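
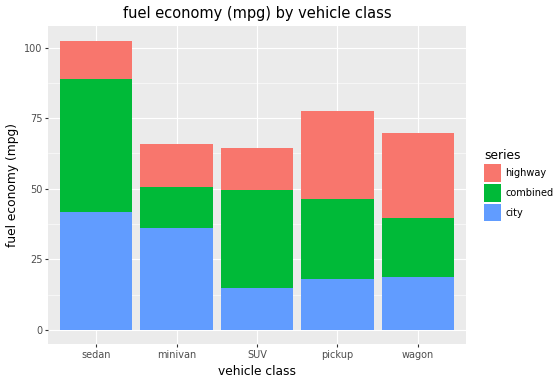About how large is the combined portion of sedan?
≈ 50

combined top ≈ 90, bottom ≈ 40; segment ≈ 50.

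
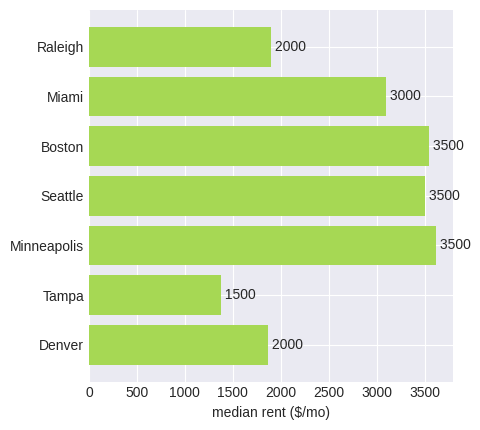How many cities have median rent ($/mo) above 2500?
4

Above 2500: Miami, Boston, Seattle, Minneapolis.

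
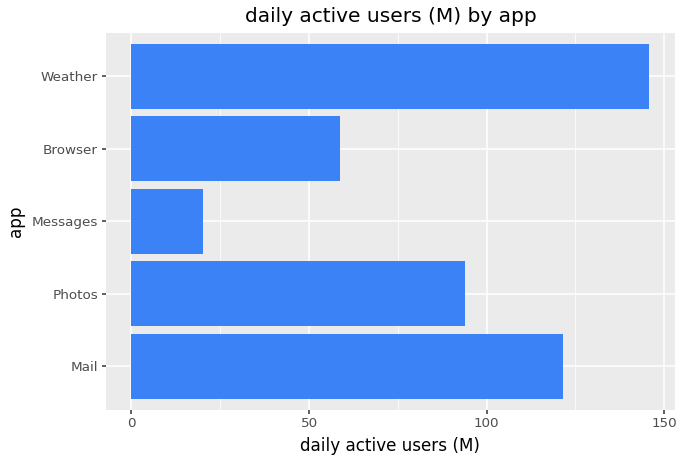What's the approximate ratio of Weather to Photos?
≈ 1.4×

Weather ≈ 140, Photos ≈ 100; 140/100 ≈ 1.4.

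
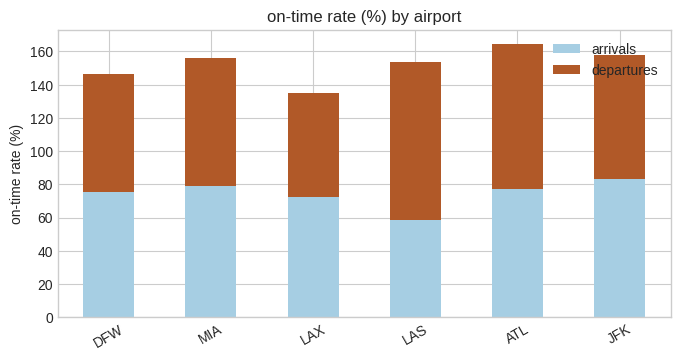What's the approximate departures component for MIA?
departures top ≈ 160, bottom ≈ 80; segment ≈ 80.

≈ 80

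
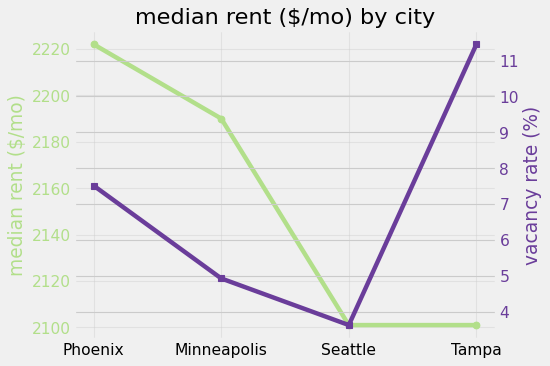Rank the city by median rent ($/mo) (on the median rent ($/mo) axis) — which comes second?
Minneapolis

Top 3 (on the median rent ($/mo) axis): Phoenix ≈ 2220, Minneapolis ≈ 2200, Tampa ≈ 2100.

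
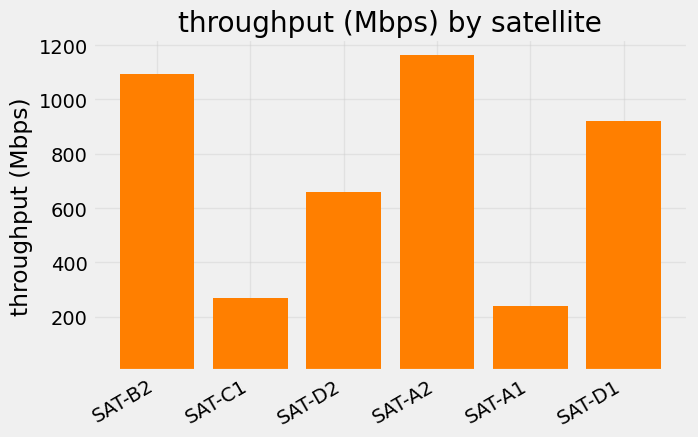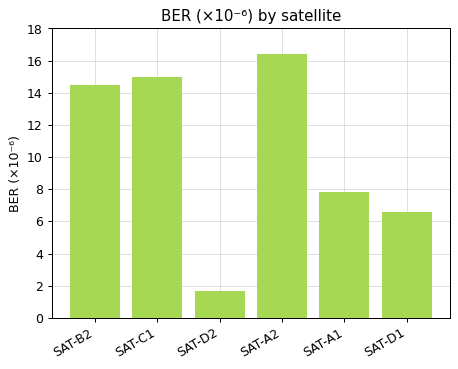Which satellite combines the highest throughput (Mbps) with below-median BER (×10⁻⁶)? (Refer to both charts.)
SAT-D1

Chart 2 median BER (×10⁻⁶) ≈ 12; below-median satellites: SAT-D2, SAT-A1, SAT-D1. Among those, SAT-D1 has the highest throughput (Mbps) (≈ 1000).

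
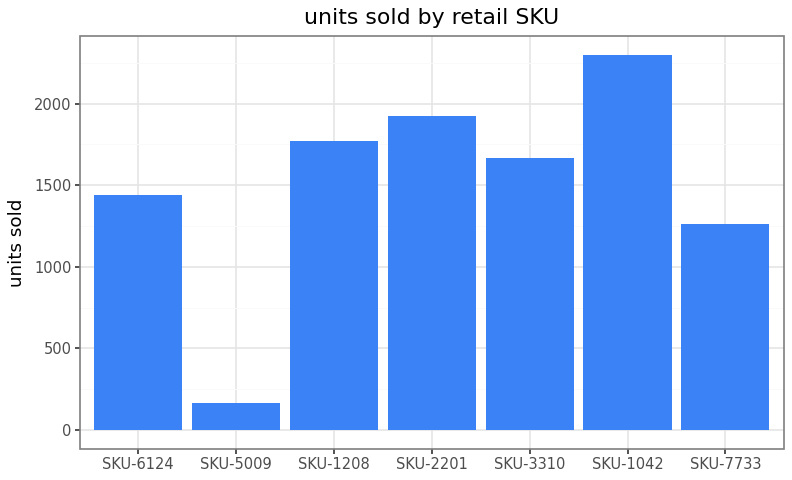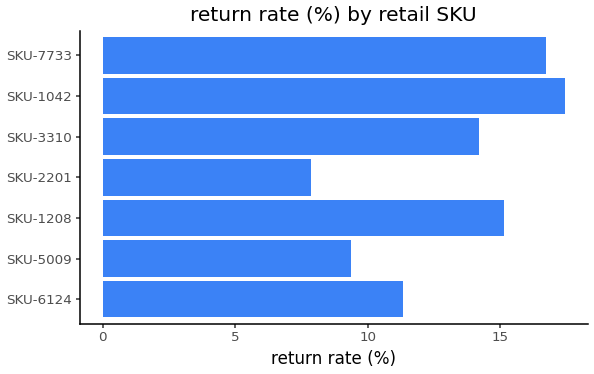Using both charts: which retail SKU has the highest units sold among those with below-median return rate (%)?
Chart 2 median return rate (%) ≈ 14; below-median retail SKUs: SKU-6124, SKU-5009, SKU-2201. Among those, SKU-2201 has the highest units sold (≈ 2000).

SKU-2201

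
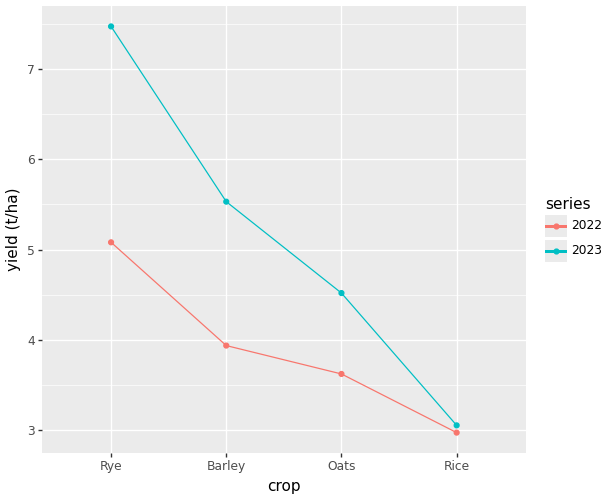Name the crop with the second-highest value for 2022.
Barley

Top 3 for 2022: Rye ≈ 5.0, Barley ≈ 4.0, Oats ≈ 3.5.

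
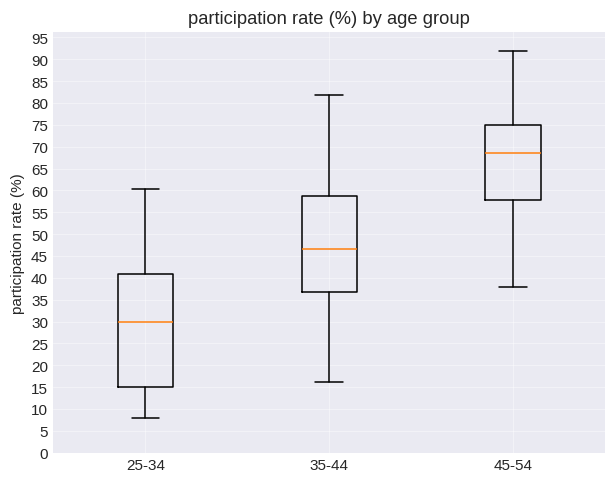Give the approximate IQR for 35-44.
Q3 ≈ 60, Q1 ≈ 35; IQR ≈ 25.

≈ 25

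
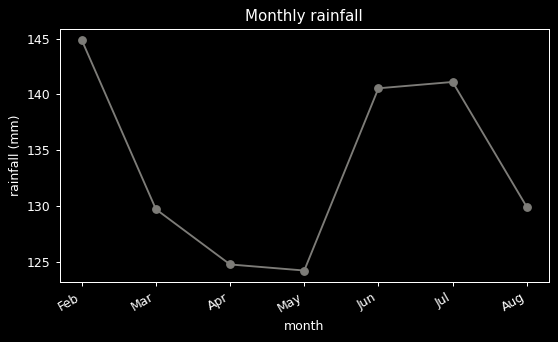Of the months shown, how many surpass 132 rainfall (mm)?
3

Above 132: Feb, Jun, Jul.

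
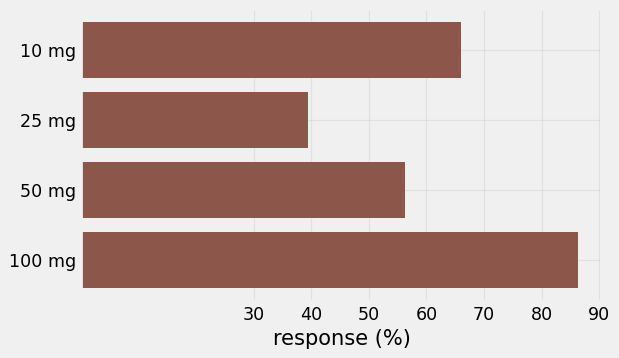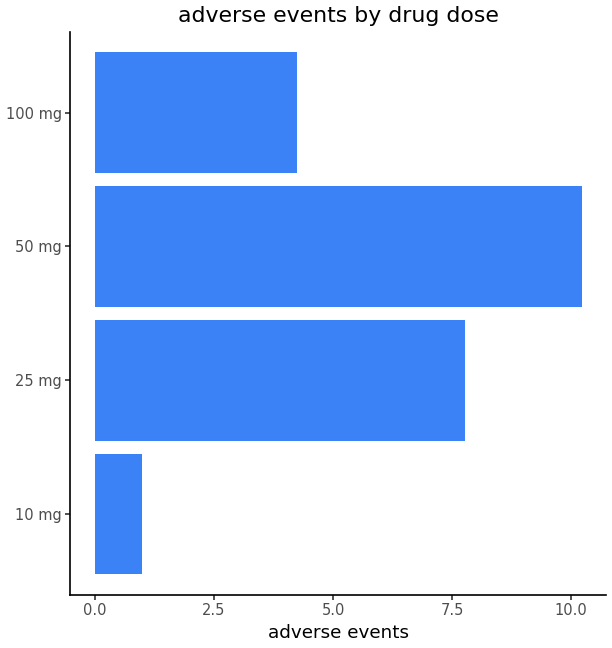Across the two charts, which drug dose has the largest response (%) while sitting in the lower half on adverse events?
Chart 2 median adverse events ≈ 6; below-median drug doses: 10 mg, 100 mg. Among those, 100 mg has the highest response (%) (≈ 90).

100 mg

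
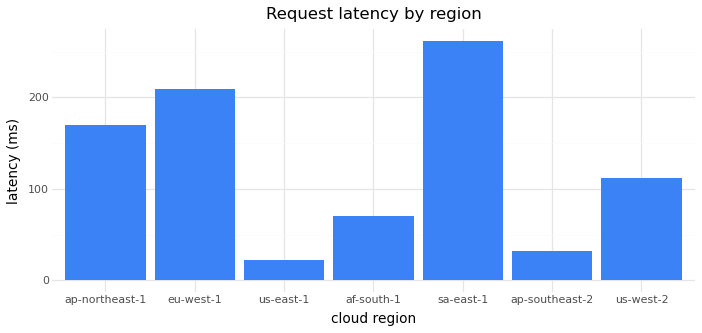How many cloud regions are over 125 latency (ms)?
3

Above 125: ap-northeast-1, eu-west-1, sa-east-1.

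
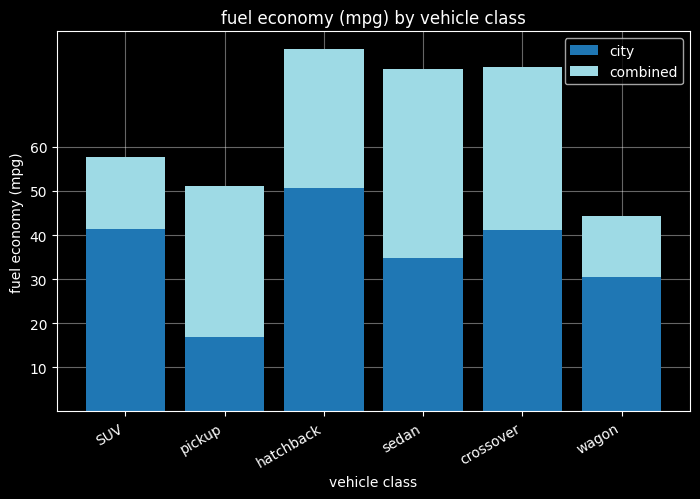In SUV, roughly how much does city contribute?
city top ≈ 40, bottom ≈ 0; segment ≈ 40.

≈ 40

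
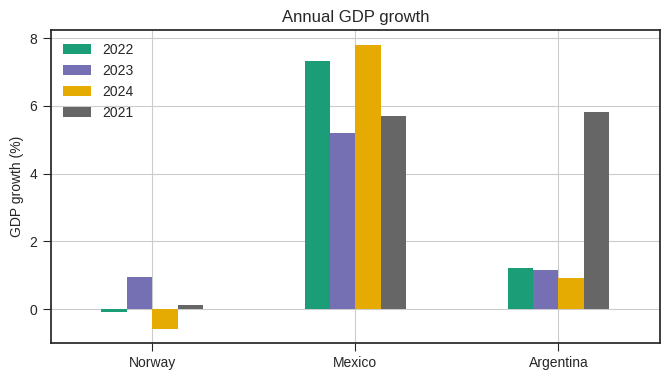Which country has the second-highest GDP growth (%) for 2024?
Argentina

Top 3 for 2024: Mexico ≈ 8, Argentina ≈ 1, Norway ≈ -1.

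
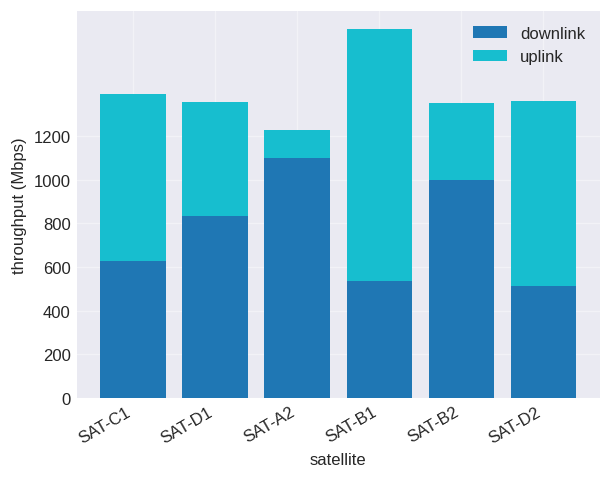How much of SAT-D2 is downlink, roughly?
downlink top ≈ 600, bottom ≈ 0; segment ≈ 600.

≈ 600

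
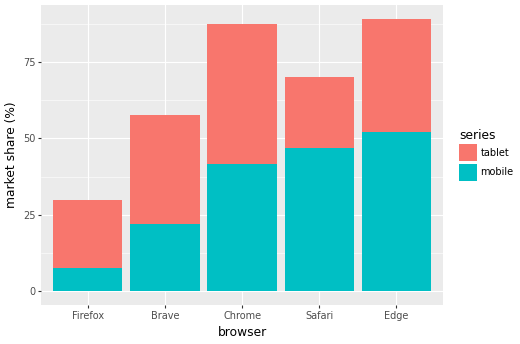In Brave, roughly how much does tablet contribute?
tablet top ≈ 60, bottom ≈ 20; segment ≈ 40.

≈ 40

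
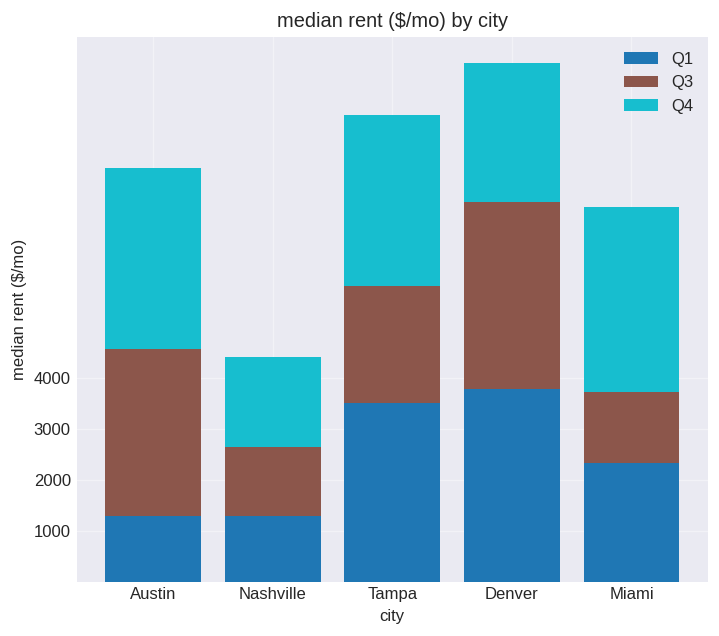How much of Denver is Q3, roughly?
≈ 3000

Q3 top ≈ 7000, bottom ≈ 4000; segment ≈ 3000.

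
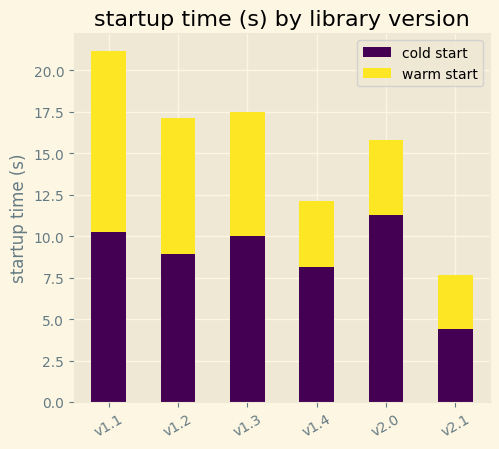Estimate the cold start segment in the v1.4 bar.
cold start top ≈ 8, bottom ≈ 0; segment ≈ 8.

≈ 8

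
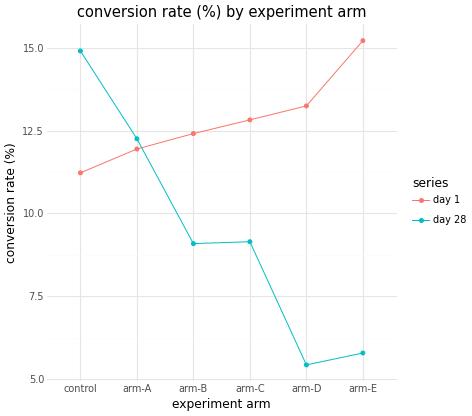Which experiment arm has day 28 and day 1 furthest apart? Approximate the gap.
arm-E: day 28 ≈ 6, day 1 ≈ 15 → gap ≈ 9. Next-largest (arm-D) is only ≈ 8.

arm-E, ≈ 9 %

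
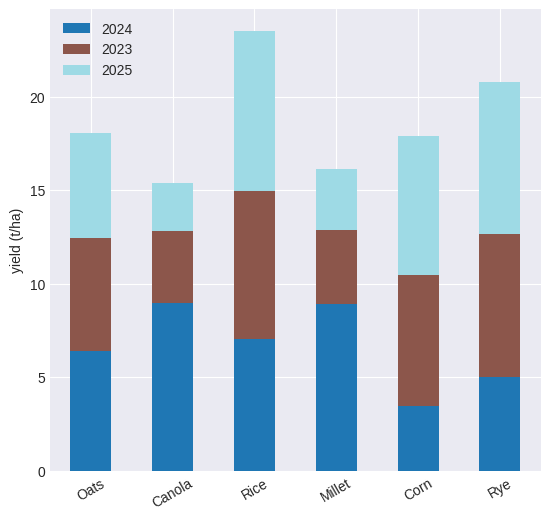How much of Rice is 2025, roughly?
≈ 10

2025 top ≈ 24, bottom ≈ 14; segment ≈ 10.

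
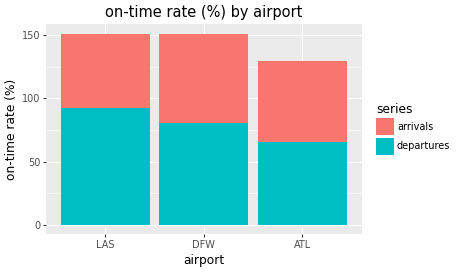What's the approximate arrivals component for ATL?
arrivals top ≈ 120, bottom ≈ 60; segment ≈ 60.

≈ 60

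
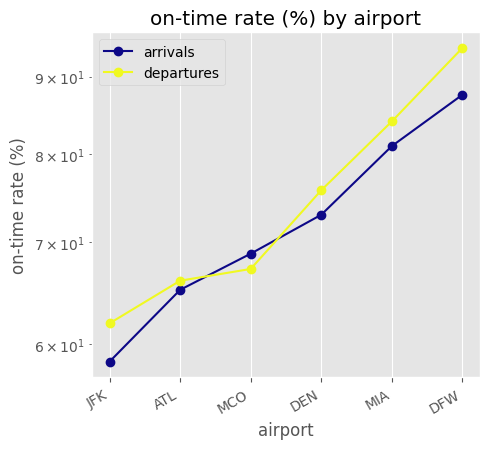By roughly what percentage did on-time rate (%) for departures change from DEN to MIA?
DEN ≈ 75, MIA ≈ 85; (85 − 75) / 75 ≈ +13.3%.

≈ +13.3%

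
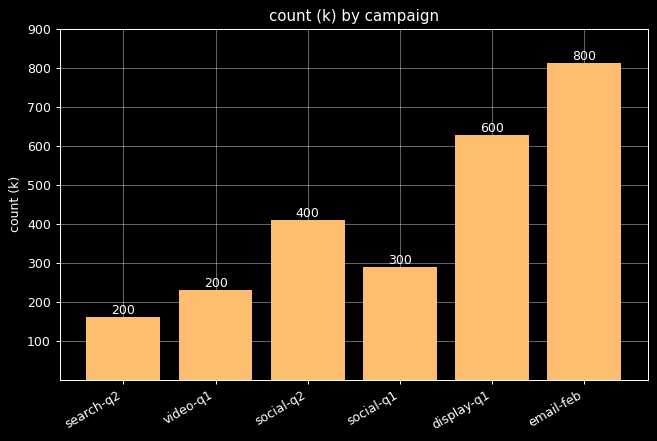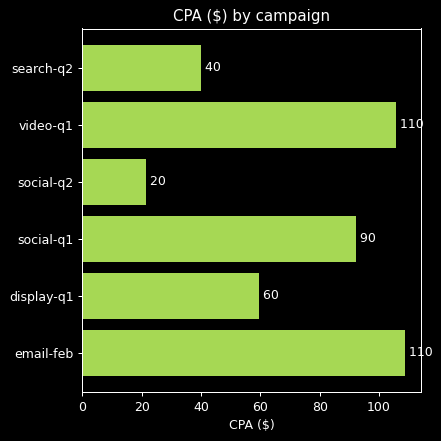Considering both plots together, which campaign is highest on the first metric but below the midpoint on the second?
Chart 2 median CPA ($) ≈ 80; below-median campaigns: search-q2, social-q2, display-q1. Among those, display-q1 has the highest count (k) (≈ 600).

display-q1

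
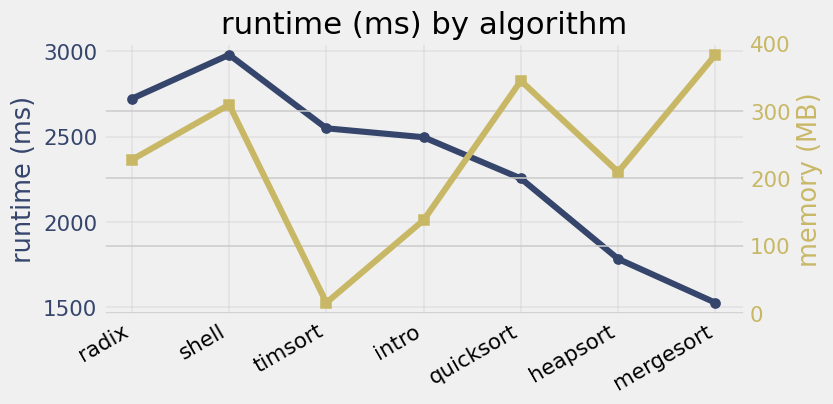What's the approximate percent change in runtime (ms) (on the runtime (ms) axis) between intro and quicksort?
≈ -8.3%

intro ≈ 2400, quicksort ≈ 2200; (2200 − 2400) / 2400 ≈ -8.3%.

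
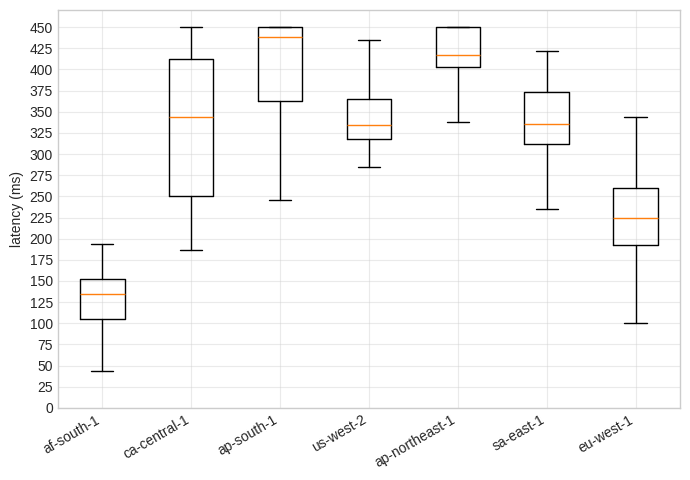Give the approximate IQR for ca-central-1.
≈ 175

Q3 ≈ 425, Q1 ≈ 250; IQR ≈ 175.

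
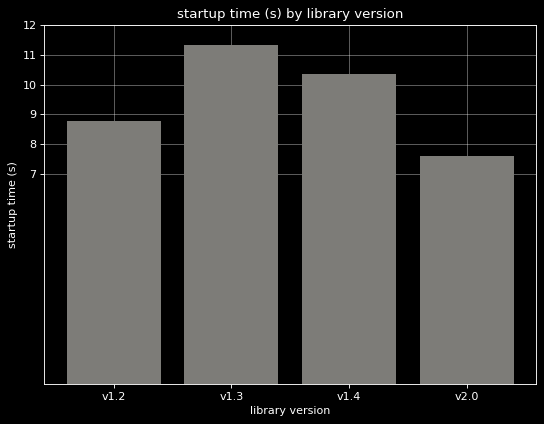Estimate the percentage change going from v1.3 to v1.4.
v1.3 ≈ 11, v1.4 ≈ 10; (10 − 11) / 11 ≈ -9.1%.

≈ -9.1%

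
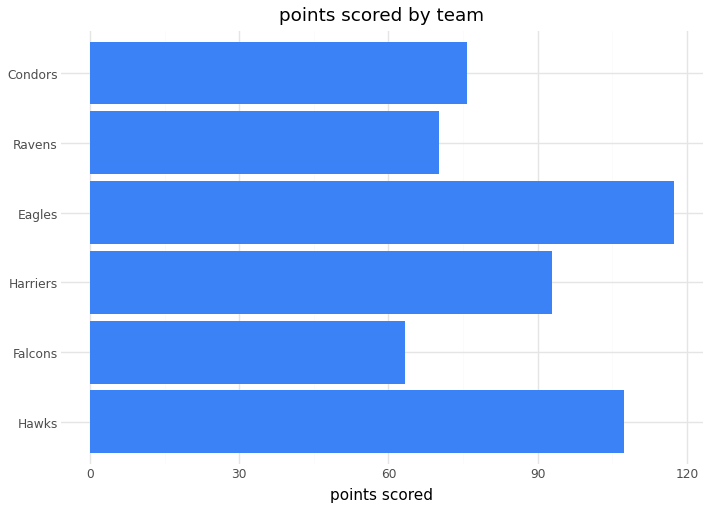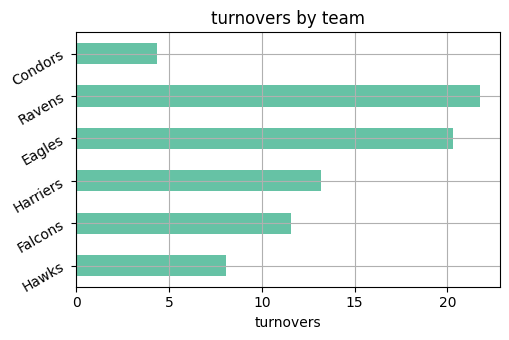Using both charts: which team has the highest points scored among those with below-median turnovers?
Hawks

Chart 2 median turnovers ≈ 12; below-median teams: Hawks, Falcons, Condors. Among those, Hawks has the highest points scored (≈ 100).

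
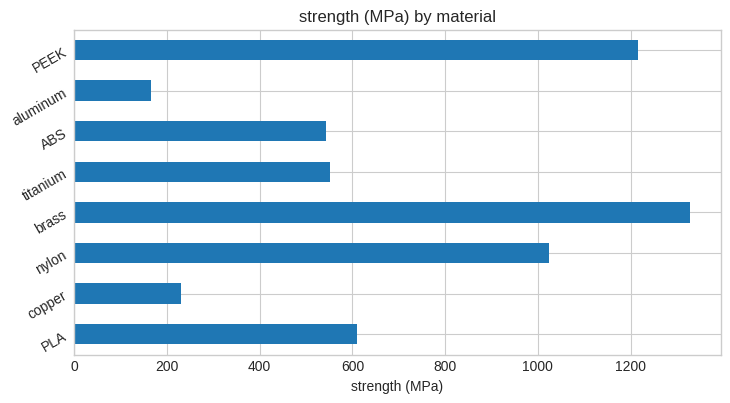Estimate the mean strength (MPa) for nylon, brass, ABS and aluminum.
≈ 800

(1000 + 1400 + 600 + 200) / 4 ≈ 800.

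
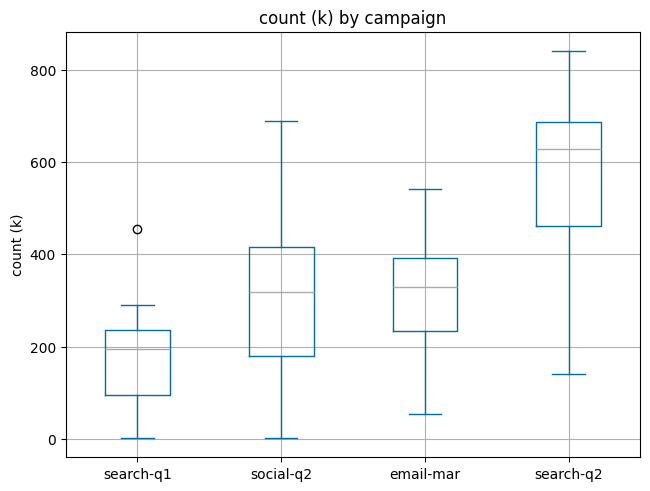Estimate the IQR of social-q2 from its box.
≈ 200

Q3 ≈ 400, Q1 ≈ 200; IQR ≈ 200.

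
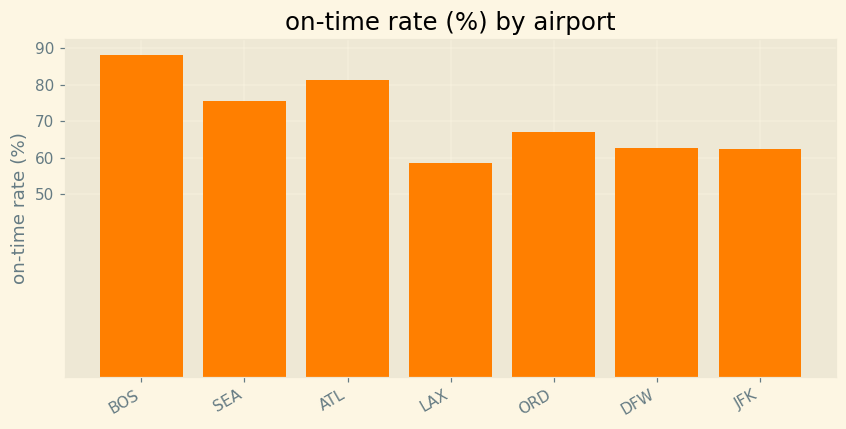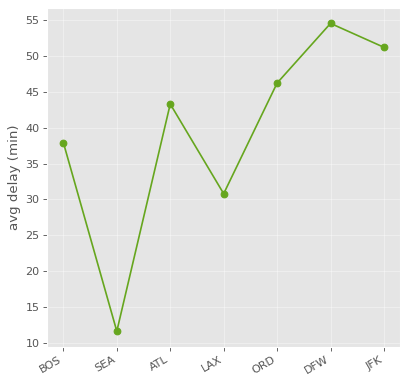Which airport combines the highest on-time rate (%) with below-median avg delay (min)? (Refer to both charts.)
Chart 2 median avg delay (min) ≈ 45; below-median airports: BOS, SEA, LAX. Among those, BOS has the highest on-time rate (%) (≈ 90).

BOS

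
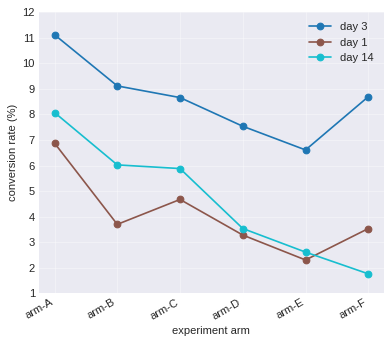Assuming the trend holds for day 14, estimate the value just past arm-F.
≈ 1

Last three: 4, 3, 2 → slope ≈ -1/step → next ≈ 1.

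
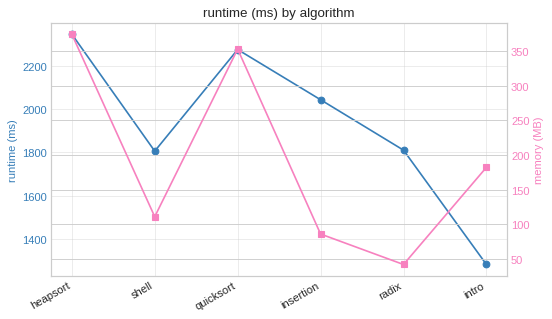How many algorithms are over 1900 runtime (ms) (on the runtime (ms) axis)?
Above 1900: heapsort, quicksort, insertion.

3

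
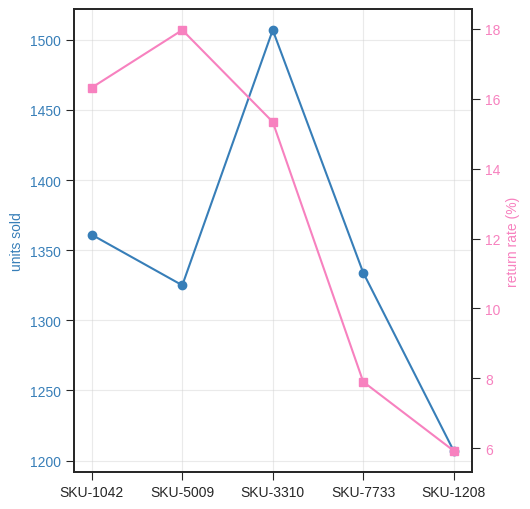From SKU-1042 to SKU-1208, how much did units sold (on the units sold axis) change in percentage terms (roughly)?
≈ -11.1%

SKU-1042 ≈ 1350, SKU-1208 ≈ 1200; (1200 − 1350) / 1350 ≈ -11.1%.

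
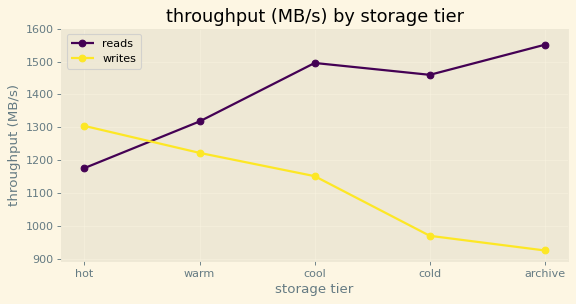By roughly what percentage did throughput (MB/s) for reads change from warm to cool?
warm ≈ 1300, cool ≈ 1500; (1500 − 1300) / 1300 ≈ +15.4%.

≈ +15.4%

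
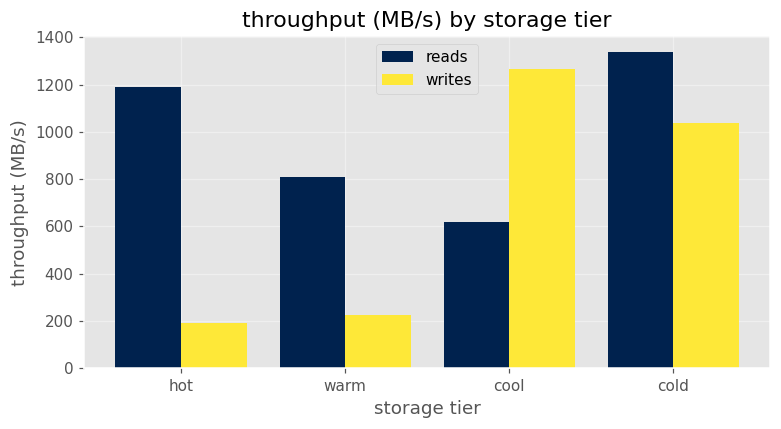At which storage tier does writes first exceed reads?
cool

warm: writes ≈ 200 vs reads ≈ 800 (not yet); cool: writes ≈ 1200 vs reads ≈ 600 (first crossover).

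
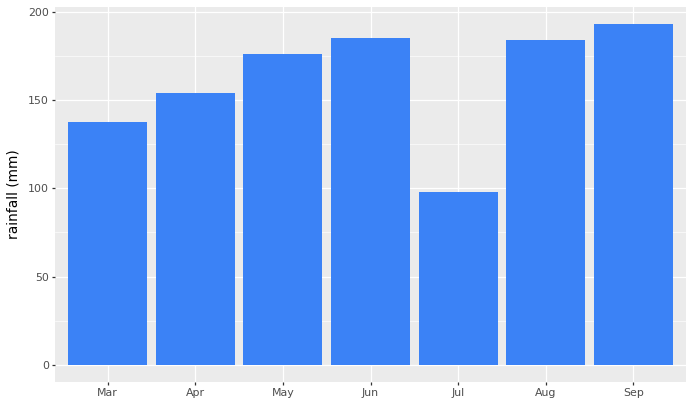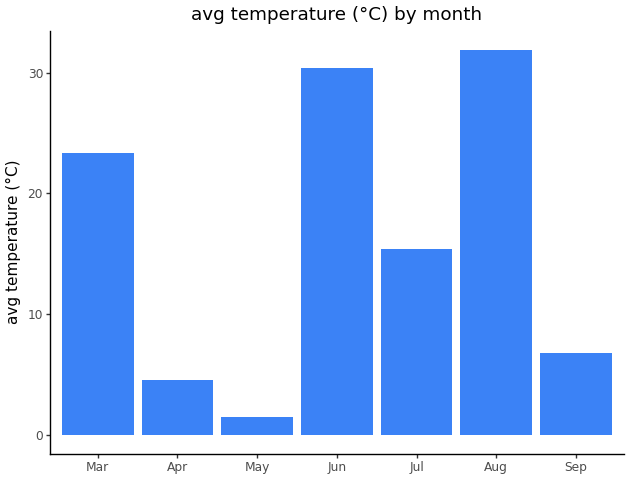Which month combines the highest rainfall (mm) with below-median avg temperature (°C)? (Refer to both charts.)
Sep

Chart 2 median avg temperature (°C) ≈ 15; below-median months: Apr, May, Sep. Among those, Sep has the highest rainfall (mm) (≈ 200).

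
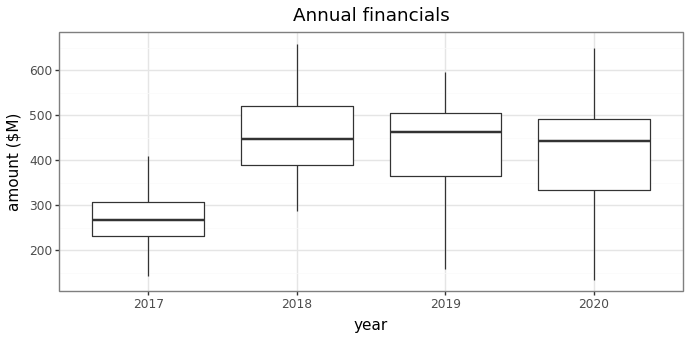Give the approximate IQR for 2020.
Q3 ≈ 500, Q1 ≈ 340; IQR ≈ 160.

≈ 160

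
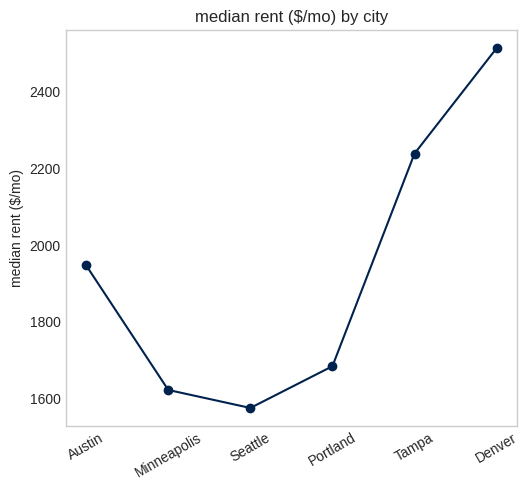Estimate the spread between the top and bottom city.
≈ 900

Max Denver ≈ 2500, min Seattle ≈ 1600; range ≈ 900.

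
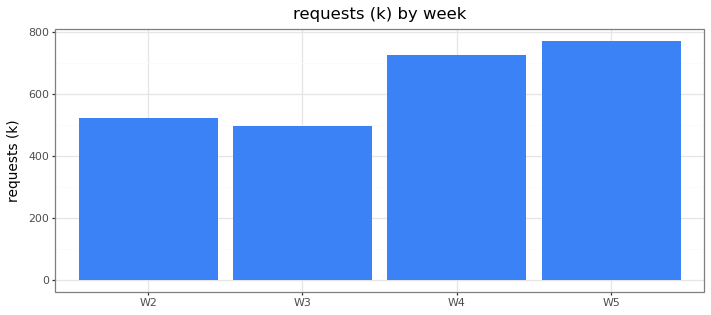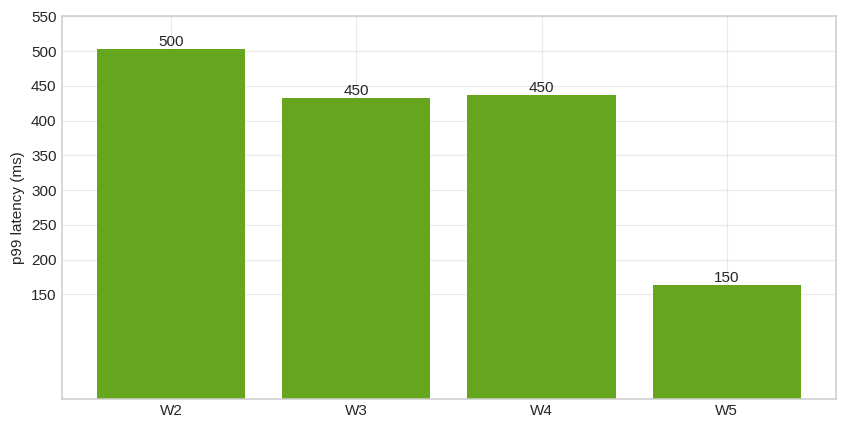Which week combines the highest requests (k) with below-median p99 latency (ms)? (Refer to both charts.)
Chart 2 median p99 latency (ms) ≈ 450; below-median weeks: W3, W5. Among those, W5 has the highest requests (k) (≈ 800).

W5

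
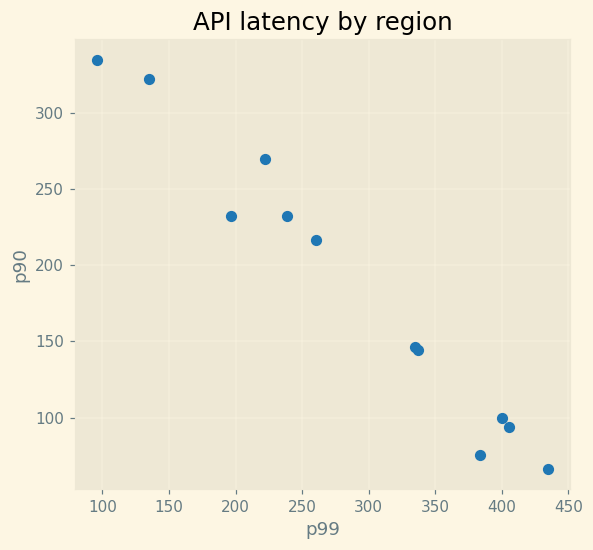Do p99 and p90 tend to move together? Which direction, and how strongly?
Points are negatively correlated; strong (|r| ≈ 1.0).

negative, strong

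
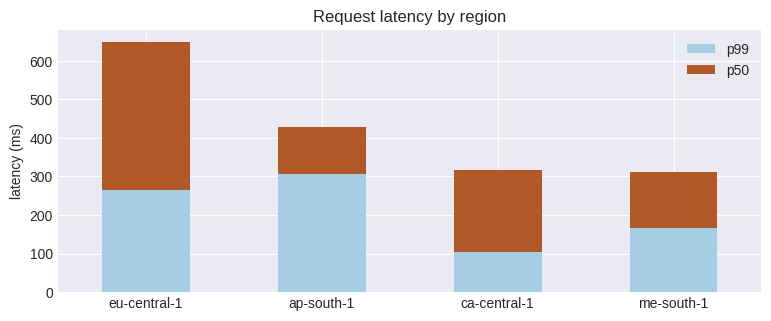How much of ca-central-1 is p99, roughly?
≈ 100

p99 top ≈ 100, bottom ≈ 0; segment ≈ 100.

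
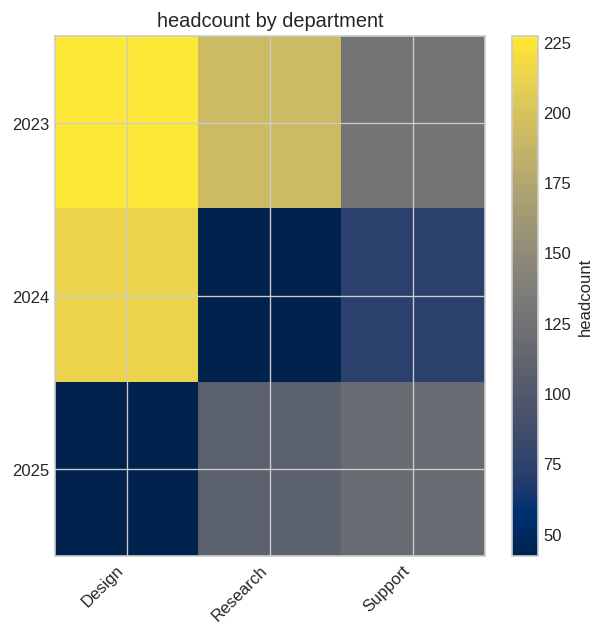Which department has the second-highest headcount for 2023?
Research

Top 3 for 2023: Design ≈ 220, Research ≈ 200, Support ≈ 120.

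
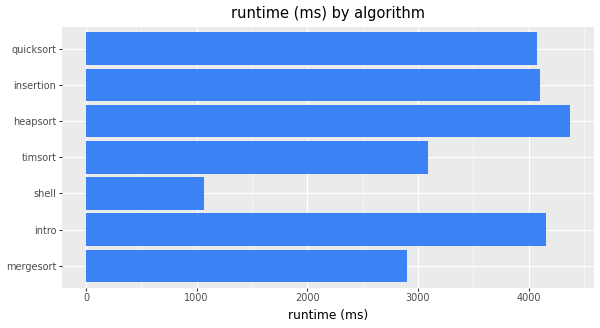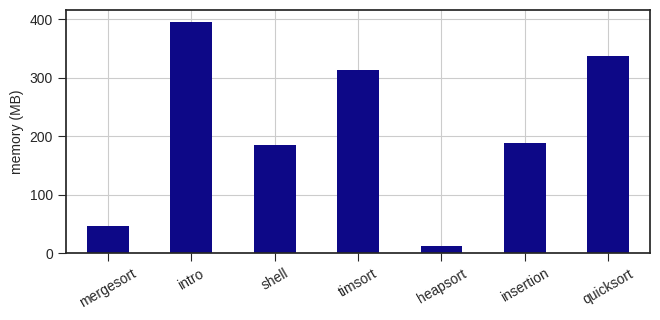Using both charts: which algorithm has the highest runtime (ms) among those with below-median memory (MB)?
heapsort

Chart 2 median memory (MB) ≈ 200; below-median algorithms: mergesort, shell, heapsort. Among those, heapsort has the highest runtime (ms) (≈ 4500).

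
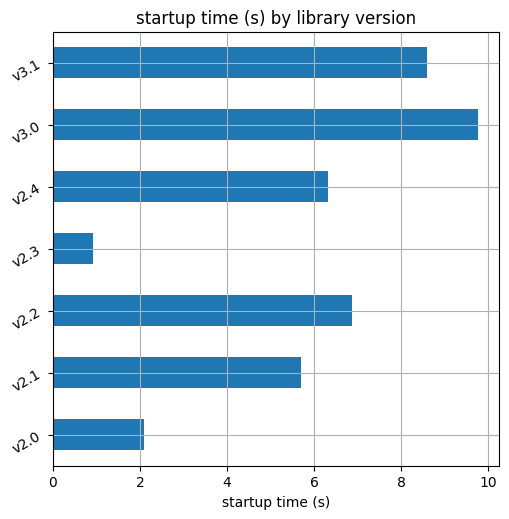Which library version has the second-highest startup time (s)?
Top 3: v3.0 ≈ 10, v3.1 ≈ 9, v2.2 ≈ 7.

v3.1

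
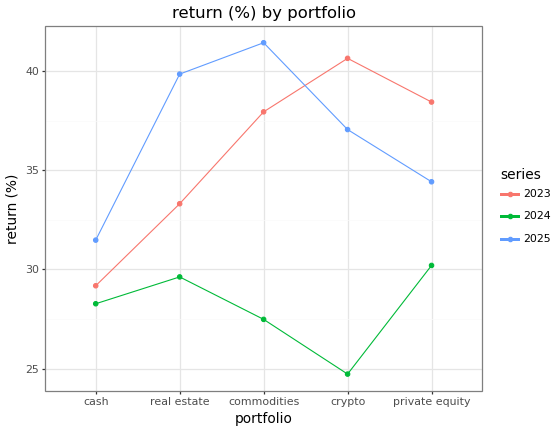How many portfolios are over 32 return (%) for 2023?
4

Above 32: real estate, commodities, crypto, private equity.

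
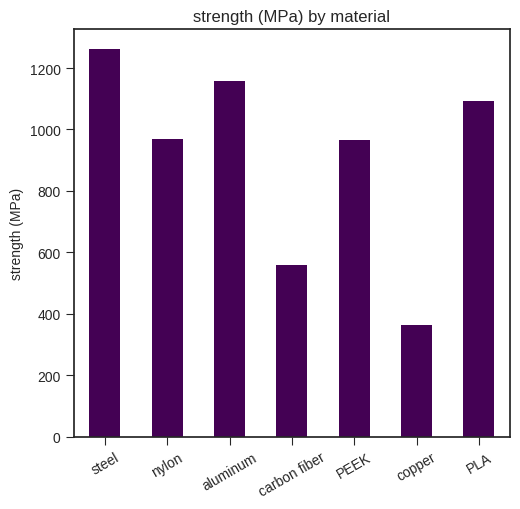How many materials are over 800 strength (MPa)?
Above 800: steel, nylon, aluminum, PEEK, PLA.

5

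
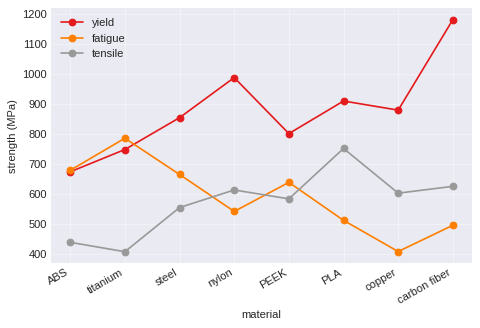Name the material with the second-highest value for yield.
nylon

Top 3 for yield: carbon fiber ≈ 1200, nylon ≈ 1000, PLA ≈ 900.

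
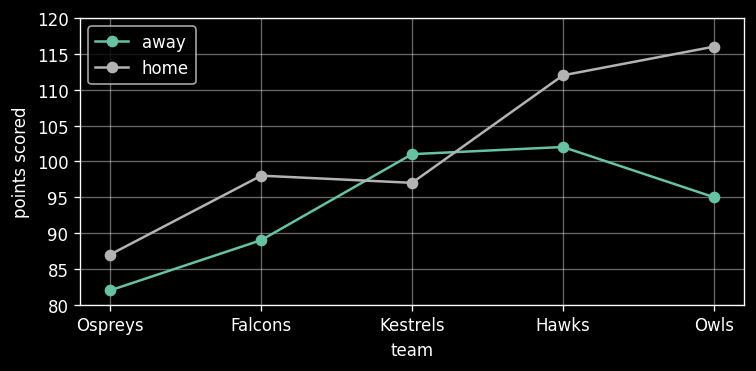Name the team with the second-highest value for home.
Top 3 for home: Owls ≈ 115, Hawks ≈ 110, Falcons ≈ 100.

Hawks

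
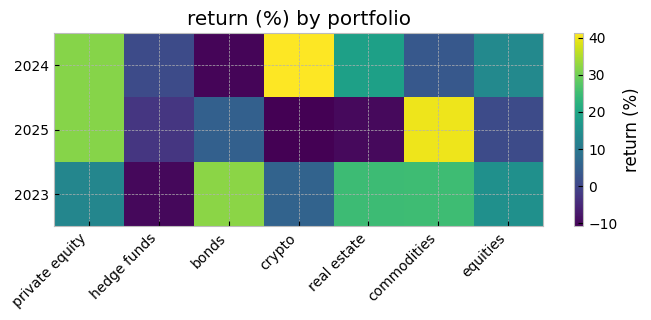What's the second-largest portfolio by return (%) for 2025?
private equity

Top 3 for 2025: commodities ≈ 40, private equity ≈ 30, bonds ≈ 5.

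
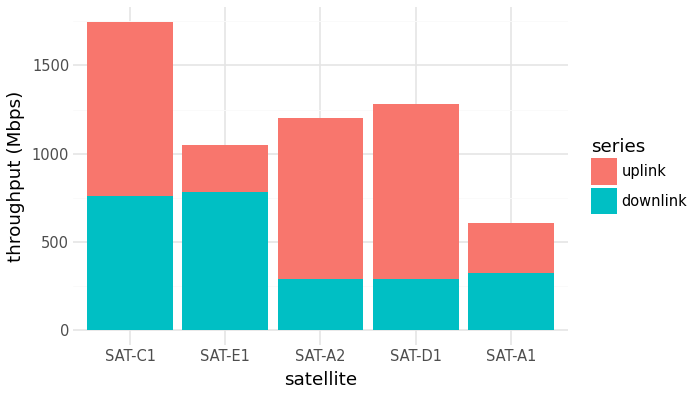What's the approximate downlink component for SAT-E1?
downlink top ≈ 800, bottom ≈ 0; segment ≈ 800.

≈ 800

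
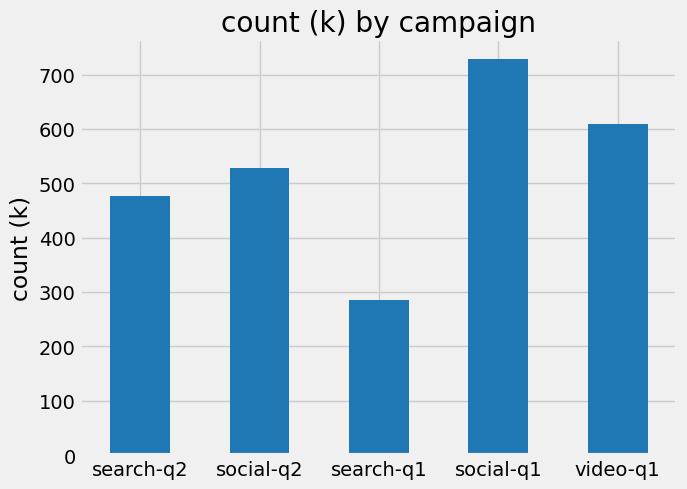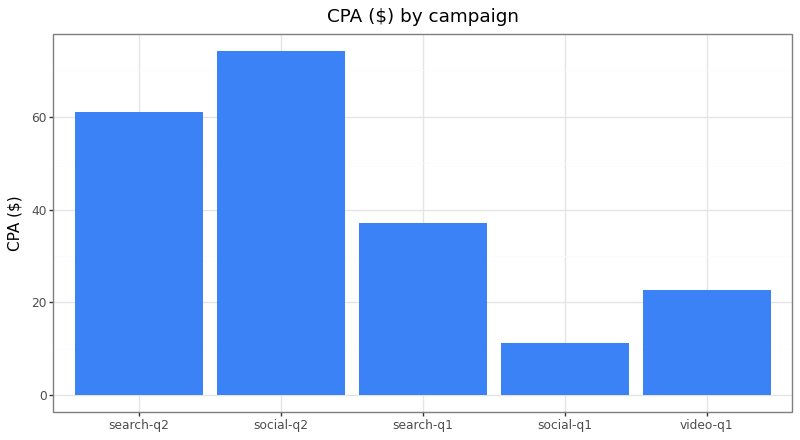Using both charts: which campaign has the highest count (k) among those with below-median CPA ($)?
social-q1

Chart 2 median CPA ($) ≈ 40; below-median campaigns: social-q1, video-q1. Among those, social-q1 has the highest count (k) (≈ 700).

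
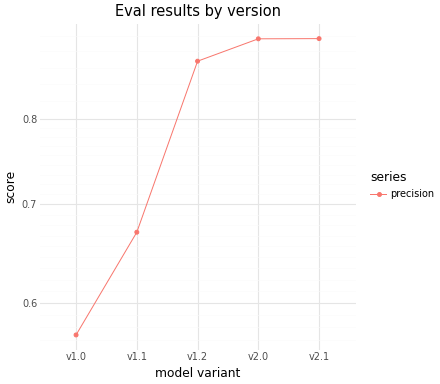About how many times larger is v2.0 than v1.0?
≈ 1.64×

v2.0 ≈ 0.90, v1.0 ≈ 0.55; 0.90/0.55 ≈ 1.64.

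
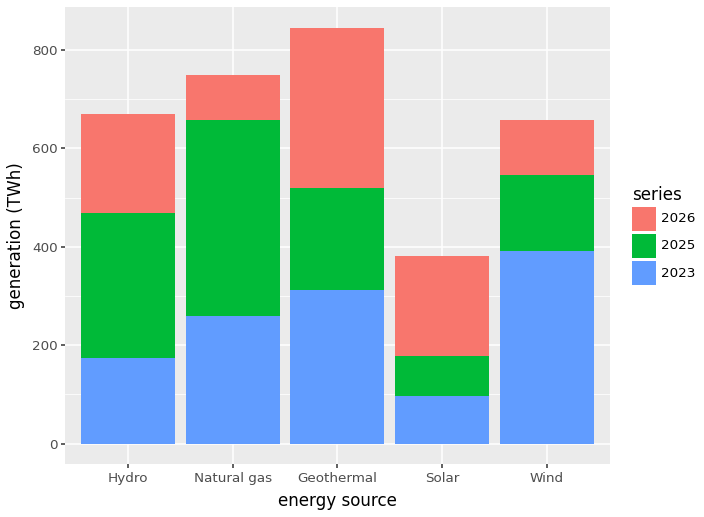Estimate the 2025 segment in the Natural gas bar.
≈ 400

2025 top ≈ 700, bottom ≈ 300; segment ≈ 400.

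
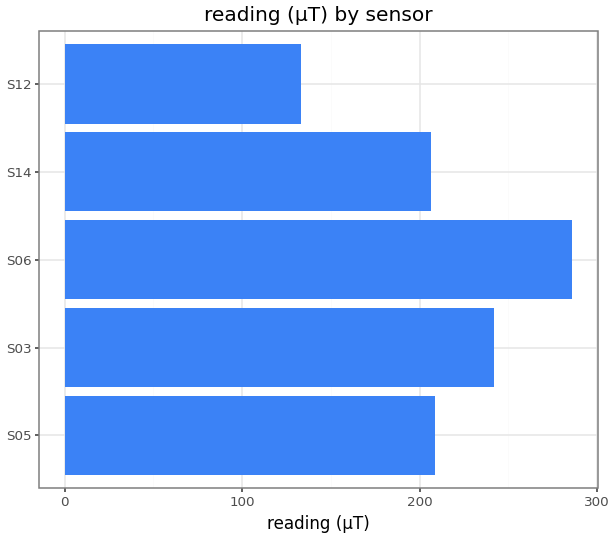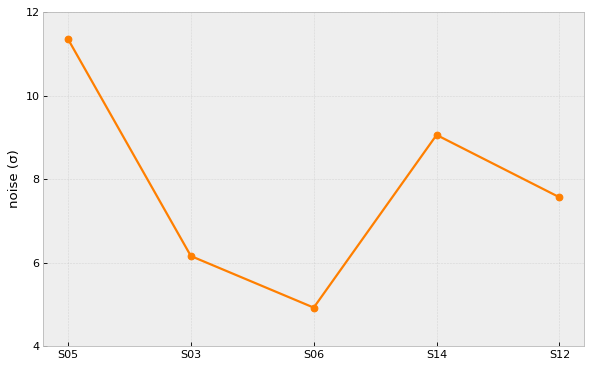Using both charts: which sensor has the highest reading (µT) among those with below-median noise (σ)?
S06

Chart 2 median noise (σ) ≈ 8; below-median sensors: S03, S06. Among those, S06 has the highest reading (µT) (≈ 300).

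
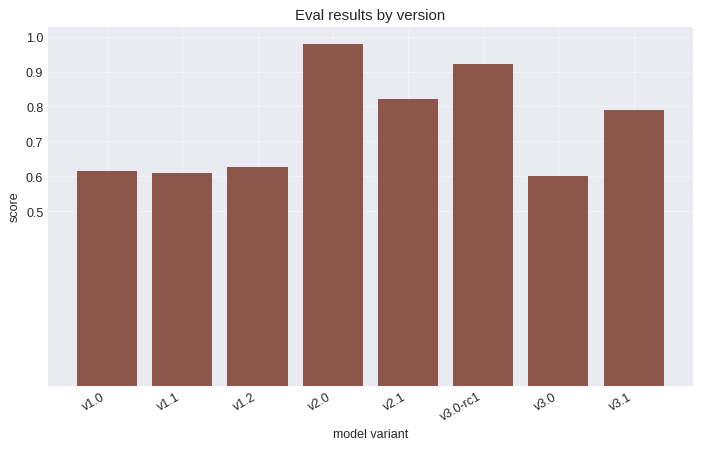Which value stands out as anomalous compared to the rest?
v2.0

v2.0 ≈ 1.0; the rest sit between ≈ 0.6 and ≈ 0.9.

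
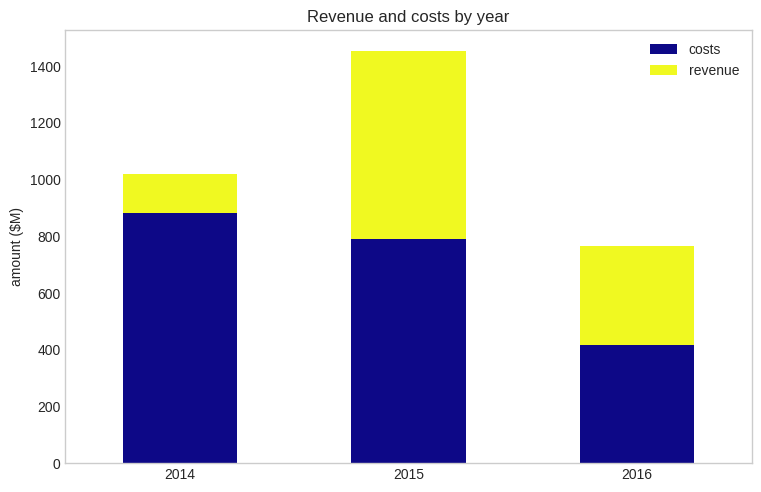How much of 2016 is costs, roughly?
costs top ≈ 400, bottom ≈ 0; segment ≈ 400.

≈ 400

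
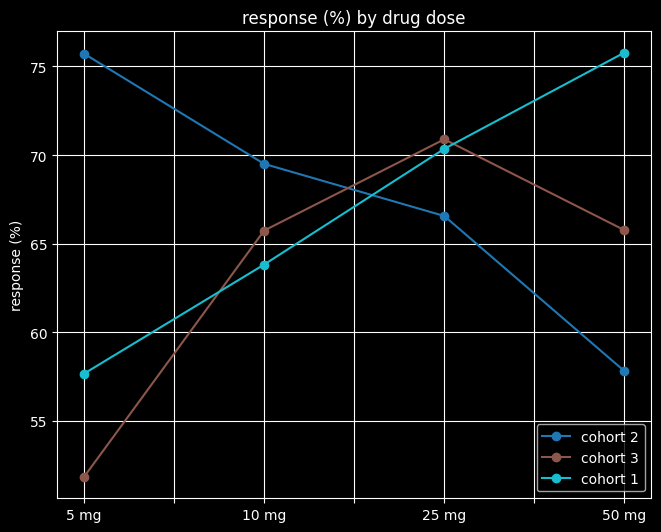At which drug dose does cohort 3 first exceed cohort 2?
10 mg: cohort 3 ≈ 66 vs cohort 2 ≈ 70 (not yet); 25 mg: cohort 3 ≈ 70 vs cohort 2 ≈ 66 (first crossover).

25 mg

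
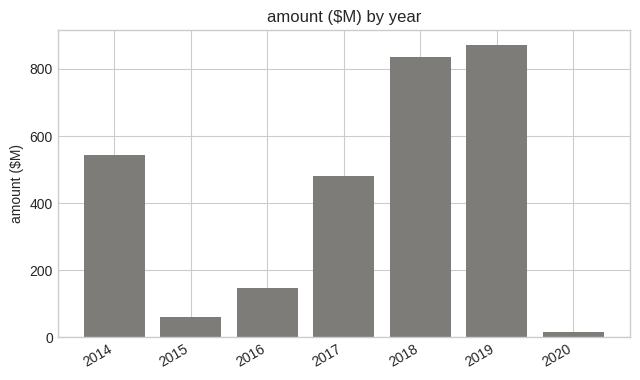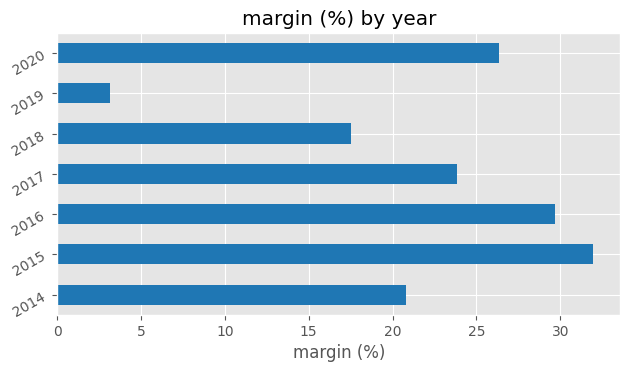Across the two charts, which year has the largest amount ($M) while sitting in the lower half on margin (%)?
2019

Chart 2 median margin (%) ≈ 25; below-median years: 2014, 2018, 2019. Among those, 2019 has the highest amount ($M) (≈ 900).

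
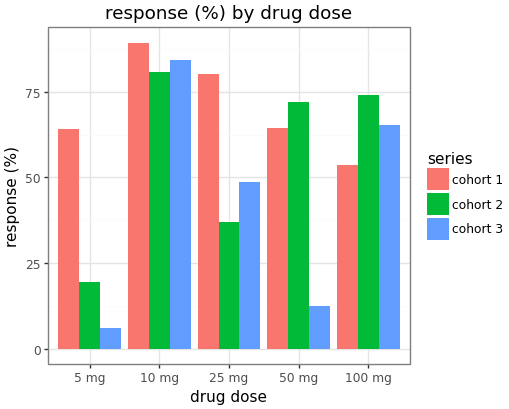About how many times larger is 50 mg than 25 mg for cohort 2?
≈ 1.75×

50 mg ≈ 70, 25 mg ≈ 40; 70/40 ≈ 1.75.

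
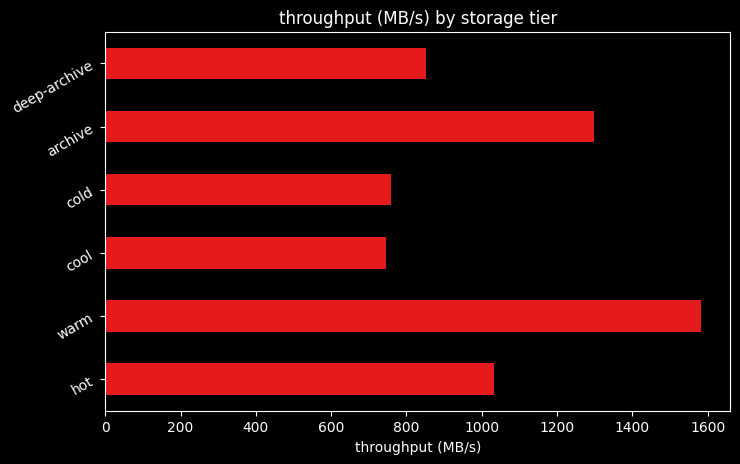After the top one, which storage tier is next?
Top 3: warm ≈ 1600, archive ≈ 1200, hot ≈ 1000.

archive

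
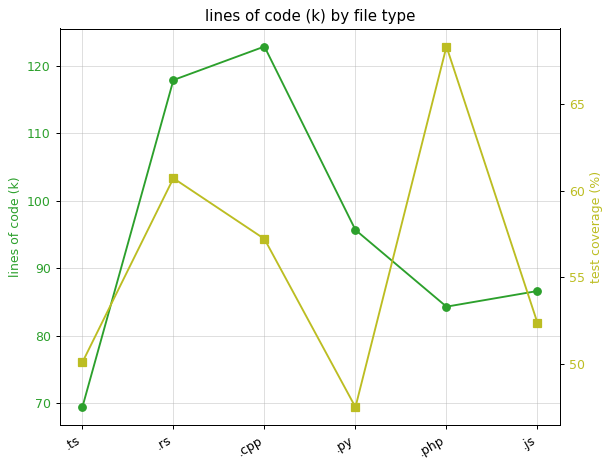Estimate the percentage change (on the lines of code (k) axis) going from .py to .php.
.py ≈ 95, .php ≈ 85; (85 − 95) / 95 ≈ -10.5%.

≈ -10.5%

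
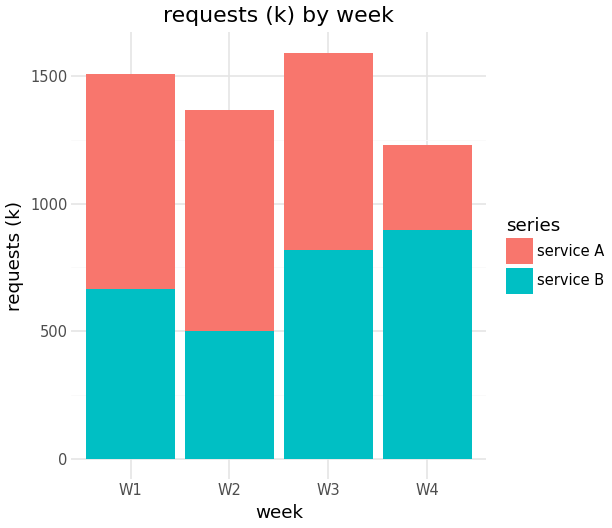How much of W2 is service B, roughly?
≈ 600

service B top ≈ 600, bottom ≈ 0; segment ≈ 600.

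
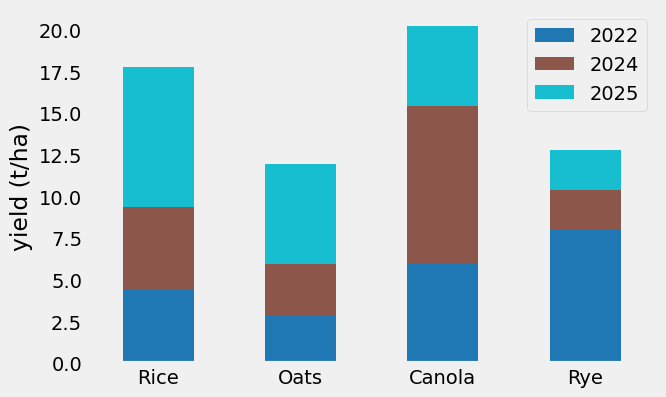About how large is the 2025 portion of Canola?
2025 top ≈ 20, bottom ≈ 16; segment ≈ 4.

≈ 4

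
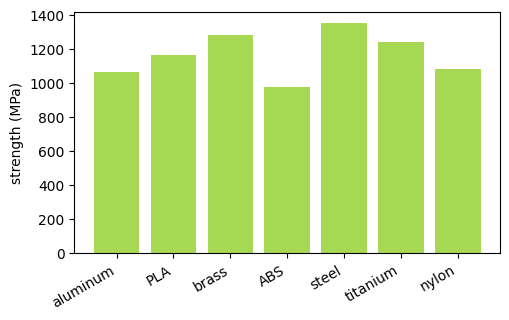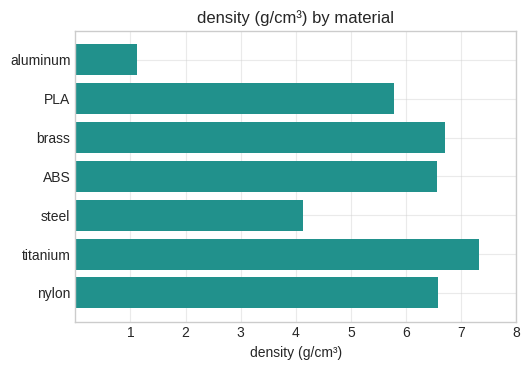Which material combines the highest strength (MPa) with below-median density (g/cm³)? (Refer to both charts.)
steel

Chart 2 median density (g/cm³) ≈ 7; below-median materials: aluminum, PLA, steel. Among those, steel has the highest strength (MPa) (≈ 1400).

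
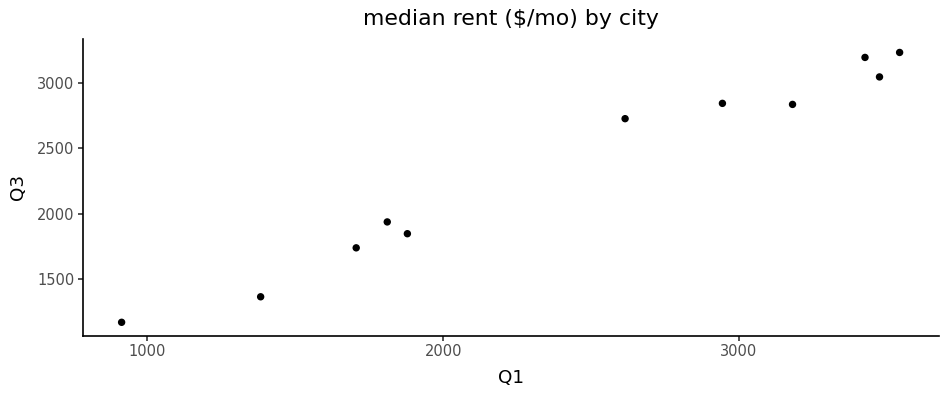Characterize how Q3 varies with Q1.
positive, strong

Points are positively correlated; strong (|r| ≈ 1.0).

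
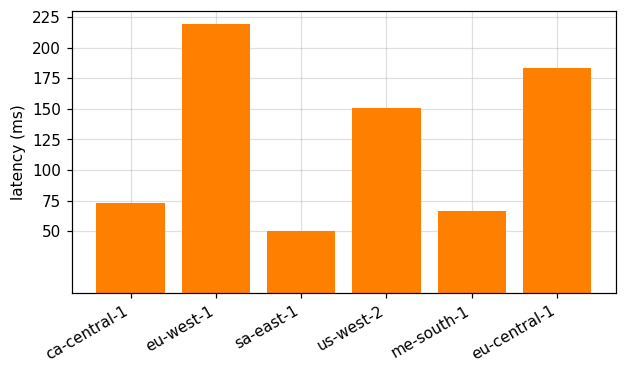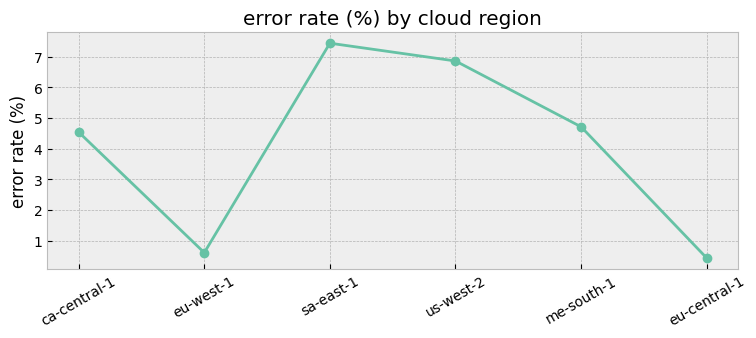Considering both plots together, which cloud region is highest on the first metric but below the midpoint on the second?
Chart 2 median error rate (%) ≈ 5; below-median cloud regions: ca-central-1, eu-west-1, eu-central-1. Among those, eu-west-1 has the highest latency (ms) (≈ 225).

eu-west-1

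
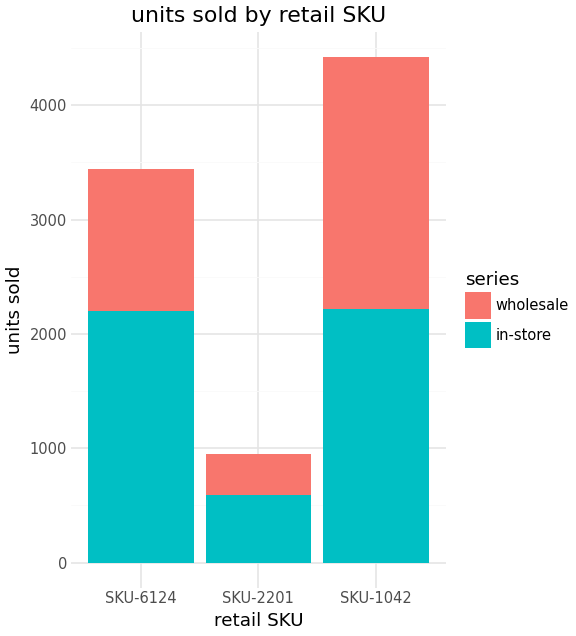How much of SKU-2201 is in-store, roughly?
in-store top ≈ 500, bottom ≈ 0; segment ≈ 500.

≈ 500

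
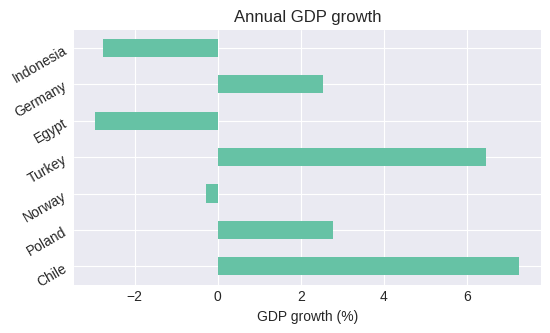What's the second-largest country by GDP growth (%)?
Top 3: Chile ≈ 7, Turkey ≈ 6, Poland ≈ 3.

Turkey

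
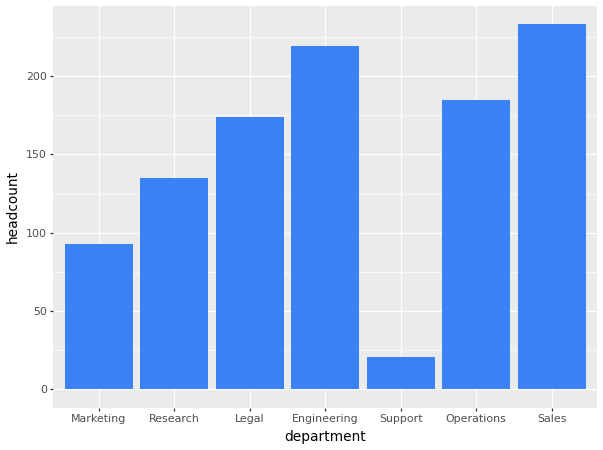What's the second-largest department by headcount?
Engineering

Top 3: Sales ≈ 240, Engineering ≈ 220, Operations ≈ 180.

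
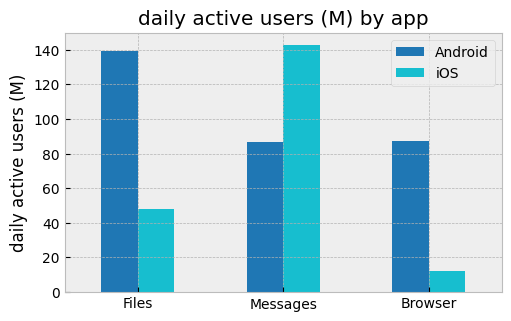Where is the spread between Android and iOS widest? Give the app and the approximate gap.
Files: Android ≈ 140, iOS ≈ 40 → gap ≈ 100. Next-largest (Browser) is only ≈ 60.

Files, ≈ 100 M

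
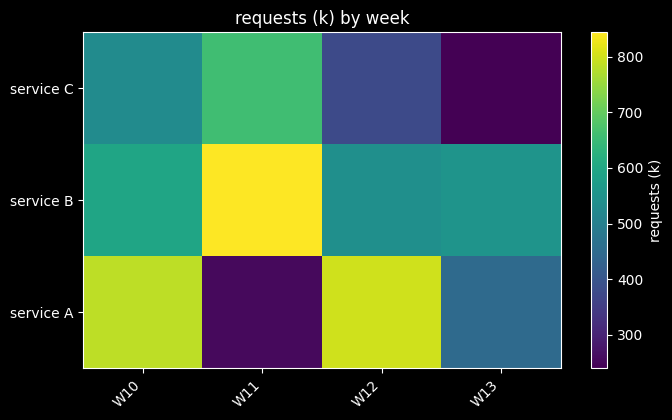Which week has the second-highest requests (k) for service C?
W10

Top 3 for service C: W11 ≈ 700, W10 ≈ 500, W12 ≈ 400.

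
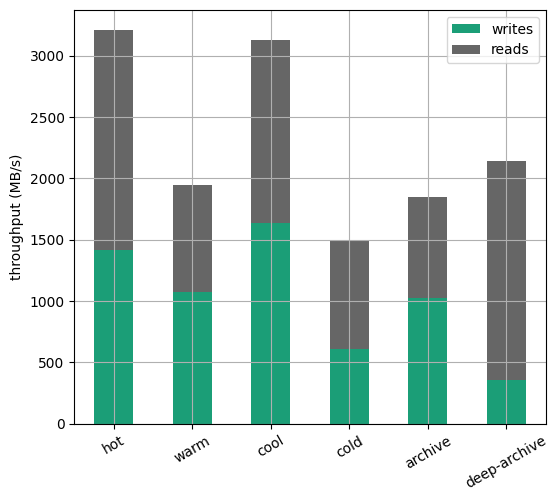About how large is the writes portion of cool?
writes top ≈ 1500, bottom ≈ 0; segment ≈ 1500.

≈ 1500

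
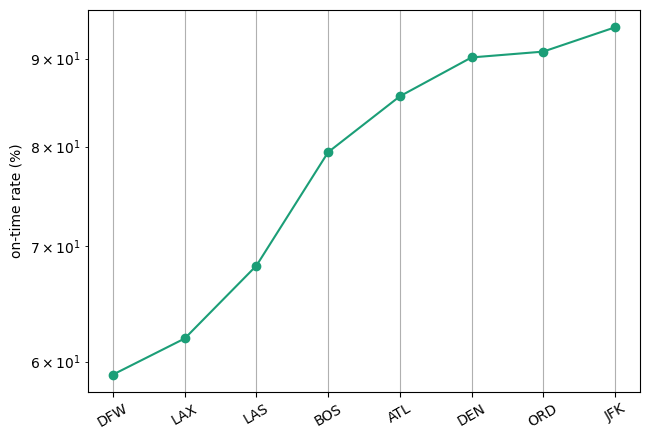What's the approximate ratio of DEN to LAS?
≈ 1.29×

DEN ≈ 90, LAS ≈ 70; 90/70 ≈ 1.29.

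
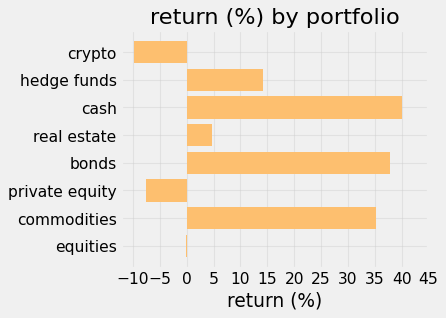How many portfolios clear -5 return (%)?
6

Above -5: hedge funds, cash, real estate, bonds, commodities, equities.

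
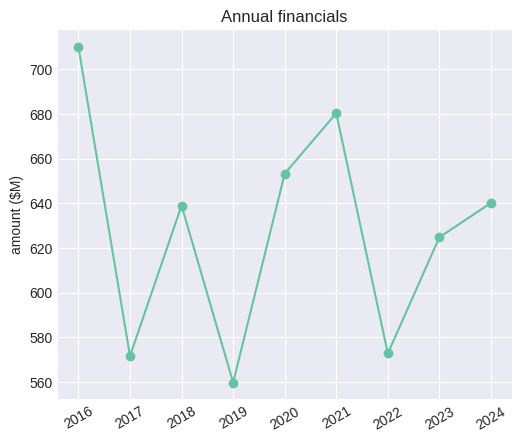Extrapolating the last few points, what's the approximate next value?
≈ 670

Last three: 580, 620, 640 → slope ≈ 30/step → next ≈ 670.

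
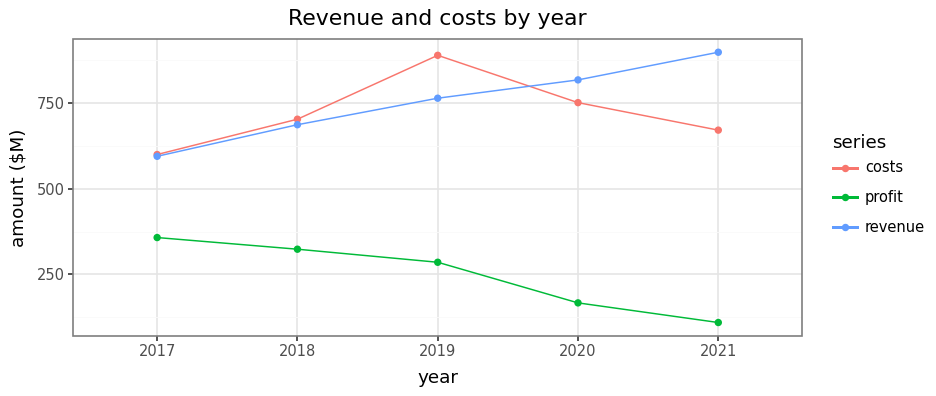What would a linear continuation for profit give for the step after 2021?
Last three: 300, 200, 100 → slope ≈ -100/step → next ≈ 0.

≈ 0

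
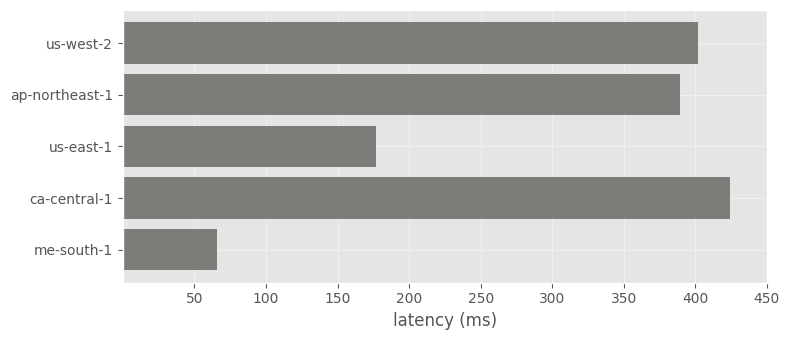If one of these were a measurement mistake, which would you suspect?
me-south-1 ≈ 50; the rest sit between ≈ 200 and ≈ 400.

me-south-1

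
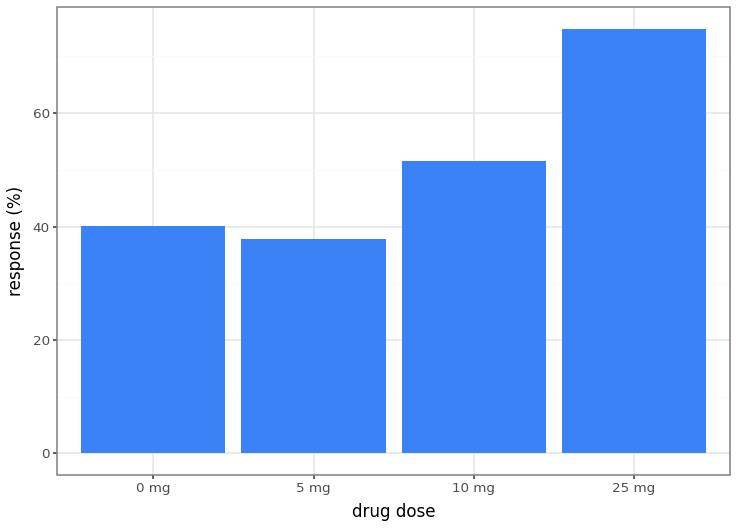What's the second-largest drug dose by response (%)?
10 mg

Top 3: 25 mg ≈ 70, 10 mg ≈ 50, 0 mg ≈ 40.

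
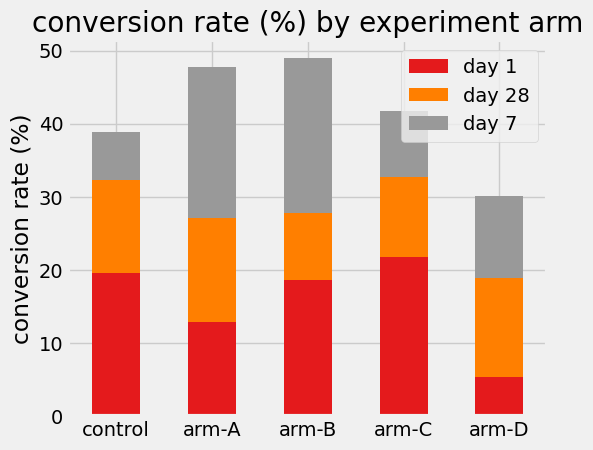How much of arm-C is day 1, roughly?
day 1 top ≈ 20, bottom ≈ 0; segment ≈ 20.

≈ 20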